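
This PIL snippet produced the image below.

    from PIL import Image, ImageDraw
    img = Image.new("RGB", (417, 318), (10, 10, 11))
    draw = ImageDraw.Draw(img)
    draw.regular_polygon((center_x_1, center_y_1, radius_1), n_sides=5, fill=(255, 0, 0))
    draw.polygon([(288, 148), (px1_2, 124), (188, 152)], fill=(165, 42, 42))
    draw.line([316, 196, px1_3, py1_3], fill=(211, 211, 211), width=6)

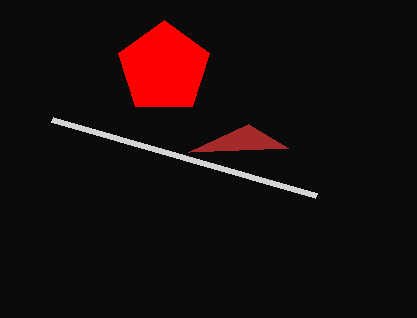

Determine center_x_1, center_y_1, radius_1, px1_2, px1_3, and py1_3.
center_x_1 = 164
center_y_1 = 68
radius_1 = 48
px1_2 = 248
px1_3 = 52
py1_3 = 120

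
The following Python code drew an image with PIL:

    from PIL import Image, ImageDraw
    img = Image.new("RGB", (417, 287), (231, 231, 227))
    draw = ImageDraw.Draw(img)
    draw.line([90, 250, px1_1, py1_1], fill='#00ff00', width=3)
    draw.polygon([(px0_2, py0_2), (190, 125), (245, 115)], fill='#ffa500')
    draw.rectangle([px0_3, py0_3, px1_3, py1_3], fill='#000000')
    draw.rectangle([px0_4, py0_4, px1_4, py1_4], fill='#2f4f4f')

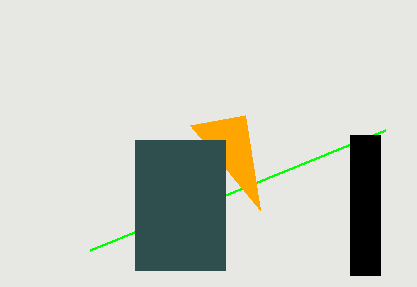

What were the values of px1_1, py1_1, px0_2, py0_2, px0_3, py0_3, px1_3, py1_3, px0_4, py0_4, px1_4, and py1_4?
px1_1 = 385
py1_1 = 130
px0_2 = 260
py0_2 = 210
px0_3 = 350
py0_3 = 135
px1_3 = 380
py1_3 = 275
px0_4 = 135
py0_4 = 140
px1_4 = 225
py1_4 = 270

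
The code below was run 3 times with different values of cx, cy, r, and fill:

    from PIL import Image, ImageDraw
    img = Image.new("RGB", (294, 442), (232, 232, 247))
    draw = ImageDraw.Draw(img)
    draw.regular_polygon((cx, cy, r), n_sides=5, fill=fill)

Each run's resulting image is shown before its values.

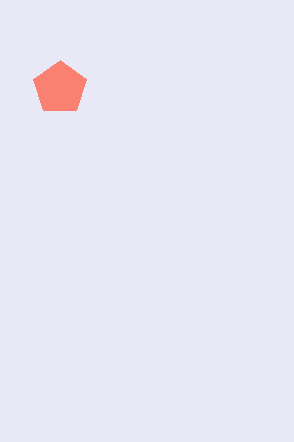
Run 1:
cx = 60; cy = 88; r = 28; fill = 'salmon'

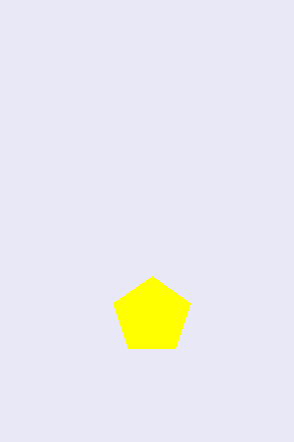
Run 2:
cx = 152
cy = 316
r = 40
fill = 'yellow'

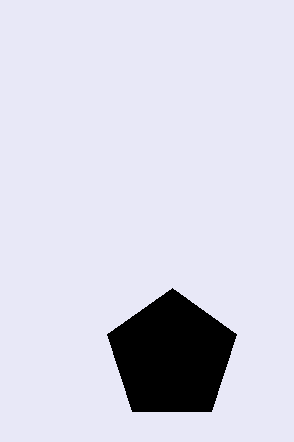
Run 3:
cx = 172; cy = 356; r = 68; fill = 'black'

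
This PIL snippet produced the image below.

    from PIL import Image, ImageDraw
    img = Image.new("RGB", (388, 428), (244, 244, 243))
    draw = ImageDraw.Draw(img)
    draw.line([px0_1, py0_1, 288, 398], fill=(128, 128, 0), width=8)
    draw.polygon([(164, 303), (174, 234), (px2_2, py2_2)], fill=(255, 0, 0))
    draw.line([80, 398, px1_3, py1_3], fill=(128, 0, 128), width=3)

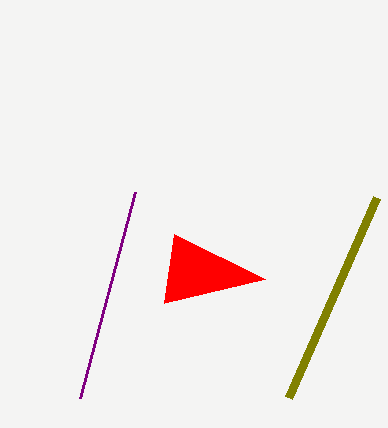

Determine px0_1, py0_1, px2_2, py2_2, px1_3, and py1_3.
px0_1 = 376
py0_1 = 198
px2_2 = 265
py2_2 = 279
px1_3 = 135
py1_3 = 192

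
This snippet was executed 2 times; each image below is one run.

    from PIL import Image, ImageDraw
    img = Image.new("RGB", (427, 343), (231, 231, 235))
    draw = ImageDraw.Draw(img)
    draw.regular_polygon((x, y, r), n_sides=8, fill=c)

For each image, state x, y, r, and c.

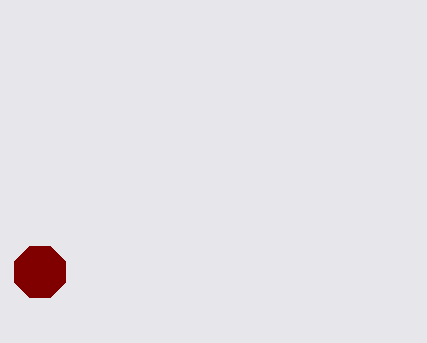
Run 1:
x = 40
y = 272
r = 28
c = 'maroon'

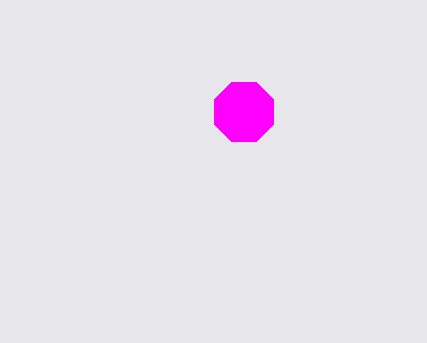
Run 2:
x = 244, y = 112, r = 32, c = 'magenta'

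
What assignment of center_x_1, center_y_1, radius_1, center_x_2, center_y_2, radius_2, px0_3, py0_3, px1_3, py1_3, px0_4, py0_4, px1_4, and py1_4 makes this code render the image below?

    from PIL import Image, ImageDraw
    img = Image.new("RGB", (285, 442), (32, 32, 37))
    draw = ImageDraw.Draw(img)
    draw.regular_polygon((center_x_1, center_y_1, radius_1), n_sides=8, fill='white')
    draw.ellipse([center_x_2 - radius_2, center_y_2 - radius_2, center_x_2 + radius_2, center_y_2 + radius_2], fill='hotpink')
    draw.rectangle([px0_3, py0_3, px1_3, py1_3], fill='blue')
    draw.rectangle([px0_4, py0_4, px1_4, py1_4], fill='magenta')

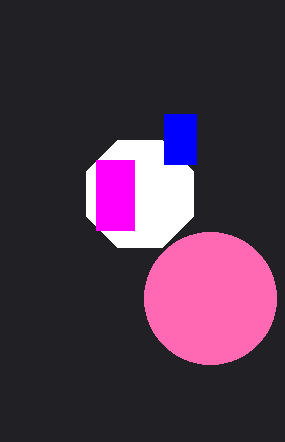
center_x_1 = 140
center_y_1 = 194
radius_1 = 58
center_x_2 = 210
center_y_2 = 298
radius_2 = 66
px0_3 = 164
py0_3 = 114
px1_3 = 196
py1_3 = 164
px0_4 = 96
py0_4 = 160
px1_4 = 134
py1_4 = 230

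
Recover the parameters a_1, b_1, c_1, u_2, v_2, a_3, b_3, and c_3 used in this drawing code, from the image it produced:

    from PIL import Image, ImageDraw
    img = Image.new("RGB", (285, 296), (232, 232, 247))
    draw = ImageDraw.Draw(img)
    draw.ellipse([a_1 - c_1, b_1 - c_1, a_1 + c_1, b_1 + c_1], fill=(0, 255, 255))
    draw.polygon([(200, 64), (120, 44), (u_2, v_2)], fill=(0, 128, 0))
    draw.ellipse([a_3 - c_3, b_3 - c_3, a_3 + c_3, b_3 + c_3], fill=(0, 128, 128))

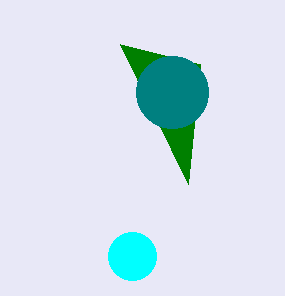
a_1 = 132
b_1 = 256
c_1 = 24
u_2 = 188
v_2 = 184
a_3 = 172
b_3 = 92
c_3 = 36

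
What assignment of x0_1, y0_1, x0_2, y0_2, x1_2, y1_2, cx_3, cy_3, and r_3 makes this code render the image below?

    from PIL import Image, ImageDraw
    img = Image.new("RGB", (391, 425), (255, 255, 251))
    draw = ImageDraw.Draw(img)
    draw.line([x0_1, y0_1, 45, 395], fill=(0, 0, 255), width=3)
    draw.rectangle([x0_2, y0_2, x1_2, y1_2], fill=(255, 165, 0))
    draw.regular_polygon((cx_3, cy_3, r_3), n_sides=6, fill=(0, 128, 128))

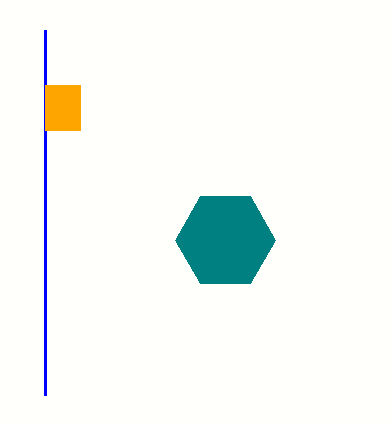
x0_1 = 45; y0_1 = 30; x0_2 = 45; y0_2 = 85; x1_2 = 80; y1_2 = 130; cx_3 = 225; cy_3 = 240; r_3 = 50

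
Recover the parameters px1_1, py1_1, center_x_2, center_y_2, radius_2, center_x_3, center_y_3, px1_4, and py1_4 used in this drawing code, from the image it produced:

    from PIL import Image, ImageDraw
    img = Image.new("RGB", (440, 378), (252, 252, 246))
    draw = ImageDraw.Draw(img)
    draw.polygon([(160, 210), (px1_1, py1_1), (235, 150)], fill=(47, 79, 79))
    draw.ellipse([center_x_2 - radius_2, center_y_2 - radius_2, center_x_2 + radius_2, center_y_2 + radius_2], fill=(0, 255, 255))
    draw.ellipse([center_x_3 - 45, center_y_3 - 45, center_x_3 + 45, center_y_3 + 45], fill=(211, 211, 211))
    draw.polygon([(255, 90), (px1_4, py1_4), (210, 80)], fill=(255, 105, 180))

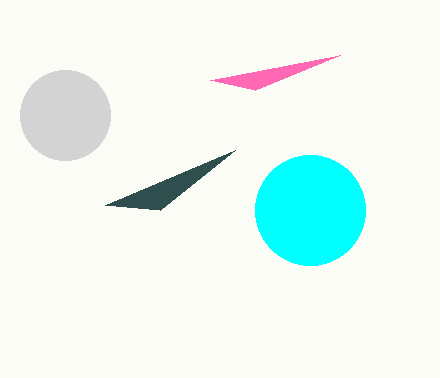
px1_1 = 105
py1_1 = 205
center_x_2 = 310
center_y_2 = 210
radius_2 = 55
center_x_3 = 65
center_y_3 = 115
px1_4 = 340
py1_4 = 55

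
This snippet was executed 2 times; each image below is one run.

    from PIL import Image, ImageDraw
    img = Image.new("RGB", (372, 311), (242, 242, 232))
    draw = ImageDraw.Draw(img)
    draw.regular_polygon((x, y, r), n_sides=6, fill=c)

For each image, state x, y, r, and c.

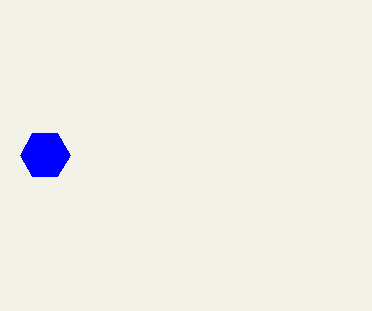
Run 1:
x = 45; y = 155; r = 25; c = 'blue'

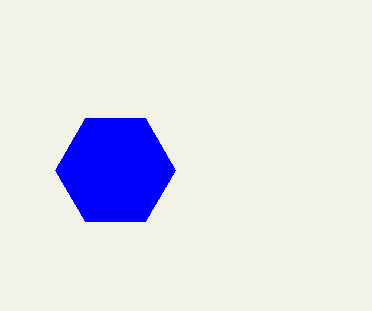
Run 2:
x = 115; y = 170; r = 60; c = 'blue'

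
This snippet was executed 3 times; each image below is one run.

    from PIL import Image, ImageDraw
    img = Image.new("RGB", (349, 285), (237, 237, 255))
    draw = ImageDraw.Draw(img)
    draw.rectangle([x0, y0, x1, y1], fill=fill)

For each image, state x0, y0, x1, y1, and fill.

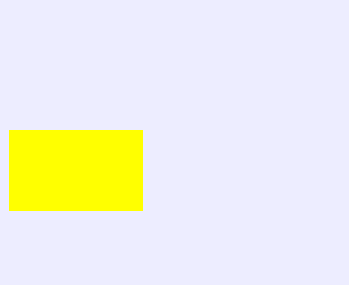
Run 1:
x0 = 9; y0 = 130; x1 = 142; y1 = 210; fill = 'yellow'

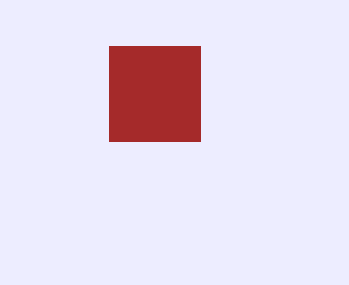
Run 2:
x0 = 109, y0 = 46, x1 = 200, y1 = 141, fill = 'brown'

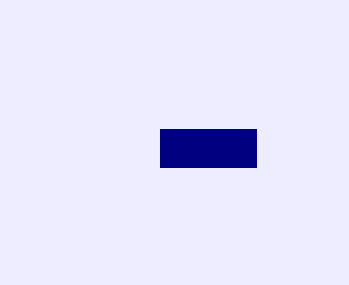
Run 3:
x0 = 160; y0 = 129; x1 = 256; y1 = 167; fill = 'navy'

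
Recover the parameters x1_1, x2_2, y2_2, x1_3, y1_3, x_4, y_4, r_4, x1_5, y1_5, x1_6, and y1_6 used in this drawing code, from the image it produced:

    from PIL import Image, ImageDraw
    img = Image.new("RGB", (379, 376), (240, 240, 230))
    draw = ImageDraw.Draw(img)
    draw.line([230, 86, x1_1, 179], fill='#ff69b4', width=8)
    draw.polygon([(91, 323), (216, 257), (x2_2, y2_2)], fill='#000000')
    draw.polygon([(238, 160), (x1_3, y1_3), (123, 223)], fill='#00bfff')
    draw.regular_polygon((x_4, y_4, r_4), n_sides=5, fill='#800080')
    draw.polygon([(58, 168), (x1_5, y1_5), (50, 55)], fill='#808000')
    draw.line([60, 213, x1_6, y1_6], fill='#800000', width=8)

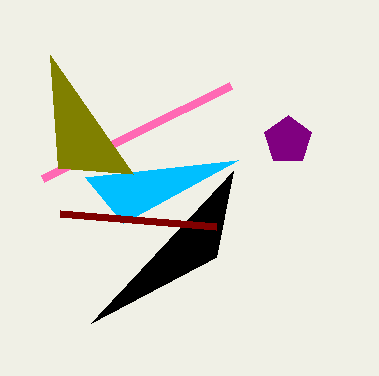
x1_1 = 42
x2_2 = 233
y2_2 = 171
x1_3 = 85
y1_3 = 177
x_4 = 288
y_4 = 140
r_4 = 25
x1_5 = 133
y1_5 = 174
x1_6 = 216
y1_6 = 226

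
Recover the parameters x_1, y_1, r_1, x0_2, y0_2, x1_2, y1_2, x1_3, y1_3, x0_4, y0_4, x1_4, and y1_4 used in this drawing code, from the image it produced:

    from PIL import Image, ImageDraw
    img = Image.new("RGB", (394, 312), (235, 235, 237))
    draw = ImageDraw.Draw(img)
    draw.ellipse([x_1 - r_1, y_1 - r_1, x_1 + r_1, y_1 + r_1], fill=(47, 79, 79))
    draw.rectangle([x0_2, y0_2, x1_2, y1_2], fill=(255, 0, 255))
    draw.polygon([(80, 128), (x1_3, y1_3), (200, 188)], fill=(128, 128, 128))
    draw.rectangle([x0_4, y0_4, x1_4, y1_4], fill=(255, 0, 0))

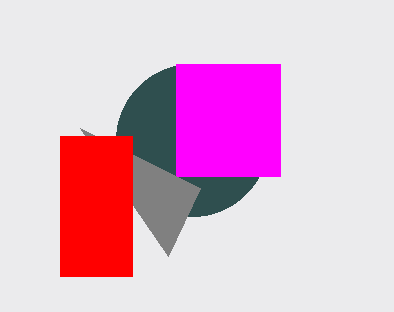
x_1 = 192, y_1 = 140, r_1 = 76, x0_2 = 176, y0_2 = 64, x1_2 = 280, y1_2 = 176, x1_3 = 168, y1_3 = 256, x0_4 = 60, y0_4 = 136, x1_4 = 132, y1_4 = 276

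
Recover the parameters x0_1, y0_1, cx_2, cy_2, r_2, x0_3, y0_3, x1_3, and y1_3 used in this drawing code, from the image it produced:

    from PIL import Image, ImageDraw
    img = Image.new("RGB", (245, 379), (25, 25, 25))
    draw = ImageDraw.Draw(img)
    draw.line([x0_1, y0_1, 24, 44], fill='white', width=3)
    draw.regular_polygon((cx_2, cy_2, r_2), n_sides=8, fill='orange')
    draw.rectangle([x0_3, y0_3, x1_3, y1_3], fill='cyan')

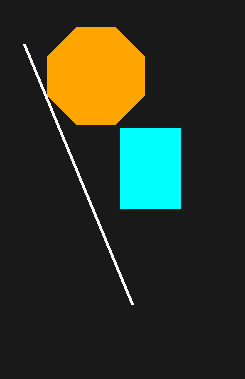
x0_1 = 132; y0_1 = 304; cx_2 = 96; cy_2 = 76; r_2 = 52; x0_3 = 120; y0_3 = 128; x1_3 = 180; y1_3 = 208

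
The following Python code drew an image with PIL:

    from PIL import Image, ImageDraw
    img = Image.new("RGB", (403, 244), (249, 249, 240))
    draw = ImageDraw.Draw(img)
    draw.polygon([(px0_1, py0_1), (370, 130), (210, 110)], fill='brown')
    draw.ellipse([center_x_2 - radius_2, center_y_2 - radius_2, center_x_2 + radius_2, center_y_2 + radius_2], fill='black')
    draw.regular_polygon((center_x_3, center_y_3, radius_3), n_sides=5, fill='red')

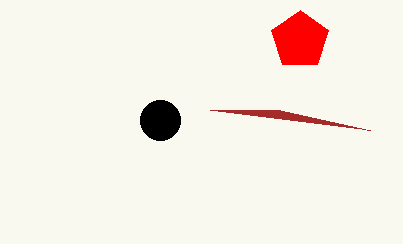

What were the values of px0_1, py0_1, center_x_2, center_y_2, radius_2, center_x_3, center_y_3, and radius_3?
px0_1 = 280; py0_1 = 110; center_x_2 = 160; center_y_2 = 120; radius_2 = 20; center_x_3 = 300; center_y_3 = 40; radius_3 = 30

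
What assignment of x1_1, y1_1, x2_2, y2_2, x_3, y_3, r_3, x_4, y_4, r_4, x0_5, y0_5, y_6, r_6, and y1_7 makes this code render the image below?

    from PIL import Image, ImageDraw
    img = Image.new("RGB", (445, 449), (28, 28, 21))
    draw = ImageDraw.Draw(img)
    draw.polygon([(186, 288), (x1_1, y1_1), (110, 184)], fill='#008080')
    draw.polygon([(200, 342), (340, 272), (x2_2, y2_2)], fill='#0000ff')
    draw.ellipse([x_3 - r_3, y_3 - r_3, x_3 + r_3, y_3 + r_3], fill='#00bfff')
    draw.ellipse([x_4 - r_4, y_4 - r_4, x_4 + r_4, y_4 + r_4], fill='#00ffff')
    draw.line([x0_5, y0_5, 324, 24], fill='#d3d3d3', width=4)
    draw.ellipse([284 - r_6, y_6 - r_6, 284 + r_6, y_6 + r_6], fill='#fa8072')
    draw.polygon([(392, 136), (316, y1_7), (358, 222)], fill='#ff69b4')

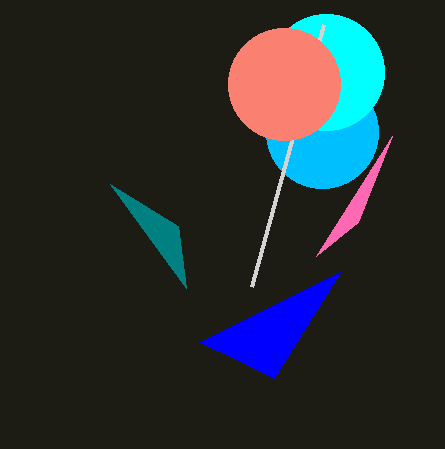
x1_1 = 178, y1_1 = 226, x2_2 = 274, y2_2 = 378, x_3 = 322, y_3 = 132, r_3 = 56, x_4 = 326, y_4 = 72, r_4 = 58, x0_5 = 252, y0_5 = 286, y_6 = 84, r_6 = 56, y1_7 = 256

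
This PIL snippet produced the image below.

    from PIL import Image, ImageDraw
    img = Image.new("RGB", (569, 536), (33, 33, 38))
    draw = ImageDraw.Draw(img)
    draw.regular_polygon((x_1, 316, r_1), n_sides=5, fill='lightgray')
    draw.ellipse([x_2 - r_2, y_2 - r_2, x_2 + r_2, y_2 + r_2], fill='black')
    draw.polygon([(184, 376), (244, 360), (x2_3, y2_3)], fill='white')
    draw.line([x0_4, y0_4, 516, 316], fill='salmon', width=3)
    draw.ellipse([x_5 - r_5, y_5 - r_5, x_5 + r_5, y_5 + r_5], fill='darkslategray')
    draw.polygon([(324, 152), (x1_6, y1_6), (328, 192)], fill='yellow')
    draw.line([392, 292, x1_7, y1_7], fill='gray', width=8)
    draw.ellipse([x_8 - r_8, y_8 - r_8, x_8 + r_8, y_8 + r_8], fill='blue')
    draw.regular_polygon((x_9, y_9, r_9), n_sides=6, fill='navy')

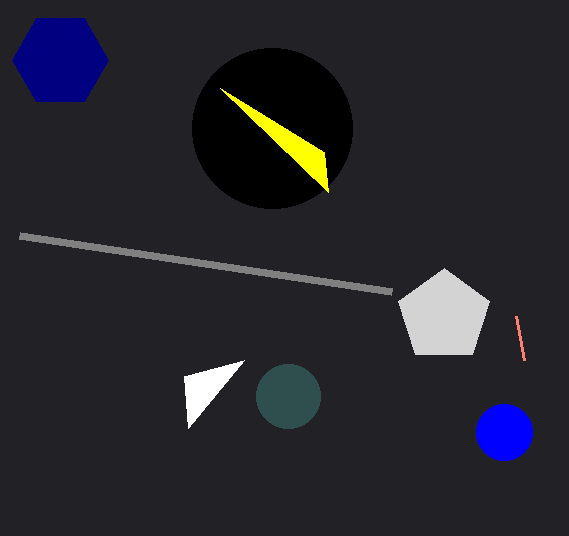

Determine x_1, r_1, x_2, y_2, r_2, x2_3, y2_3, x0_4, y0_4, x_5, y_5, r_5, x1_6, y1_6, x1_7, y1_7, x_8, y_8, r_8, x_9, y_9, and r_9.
x_1 = 444
r_1 = 48
x_2 = 272
y_2 = 128
r_2 = 80
x2_3 = 188
y2_3 = 428
x0_4 = 524
y0_4 = 360
x_5 = 288
y_5 = 396
r_5 = 32
x1_6 = 220
y1_6 = 88
x1_7 = 20
y1_7 = 236
x_8 = 504
y_8 = 432
r_8 = 28
x_9 = 60
y_9 = 60
r_9 = 48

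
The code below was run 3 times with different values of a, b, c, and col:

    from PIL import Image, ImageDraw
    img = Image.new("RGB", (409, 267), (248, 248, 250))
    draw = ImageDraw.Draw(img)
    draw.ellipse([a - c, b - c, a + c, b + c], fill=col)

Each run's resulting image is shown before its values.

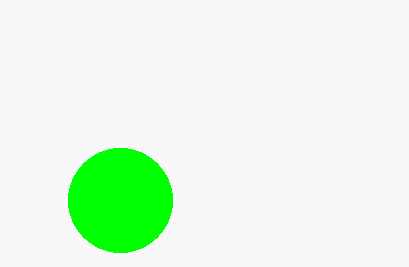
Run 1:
a = 120; b = 200; c = 52; col = 'lime'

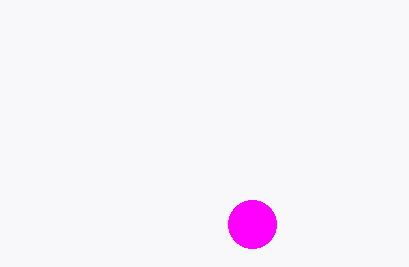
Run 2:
a = 252; b = 224; c = 24; col = 'magenta'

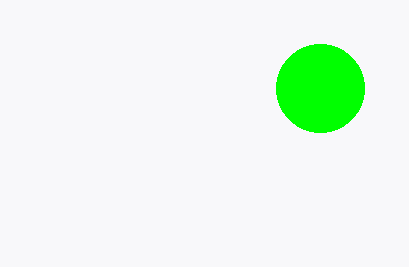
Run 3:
a = 320, b = 88, c = 44, col = 'lime'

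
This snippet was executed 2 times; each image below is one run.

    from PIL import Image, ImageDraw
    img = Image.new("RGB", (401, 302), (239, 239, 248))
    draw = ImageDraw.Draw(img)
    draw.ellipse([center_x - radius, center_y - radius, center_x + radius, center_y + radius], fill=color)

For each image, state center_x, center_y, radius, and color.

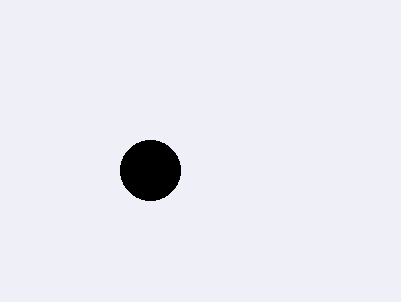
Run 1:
center_x = 150, center_y = 170, radius = 30, color = 'black'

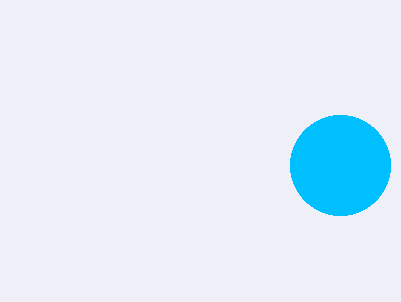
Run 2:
center_x = 340
center_y = 165
radius = 50
color = 'deepskyblue'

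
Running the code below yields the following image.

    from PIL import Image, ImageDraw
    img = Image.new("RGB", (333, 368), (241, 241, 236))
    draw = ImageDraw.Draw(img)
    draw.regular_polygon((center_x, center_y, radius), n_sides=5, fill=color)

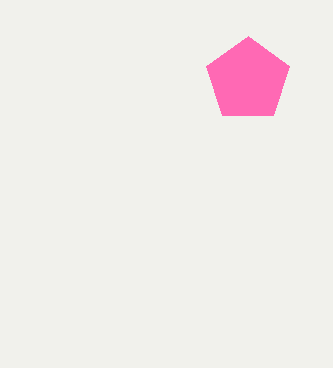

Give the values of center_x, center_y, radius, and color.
center_x = 248, center_y = 80, radius = 44, color = 'hotpink'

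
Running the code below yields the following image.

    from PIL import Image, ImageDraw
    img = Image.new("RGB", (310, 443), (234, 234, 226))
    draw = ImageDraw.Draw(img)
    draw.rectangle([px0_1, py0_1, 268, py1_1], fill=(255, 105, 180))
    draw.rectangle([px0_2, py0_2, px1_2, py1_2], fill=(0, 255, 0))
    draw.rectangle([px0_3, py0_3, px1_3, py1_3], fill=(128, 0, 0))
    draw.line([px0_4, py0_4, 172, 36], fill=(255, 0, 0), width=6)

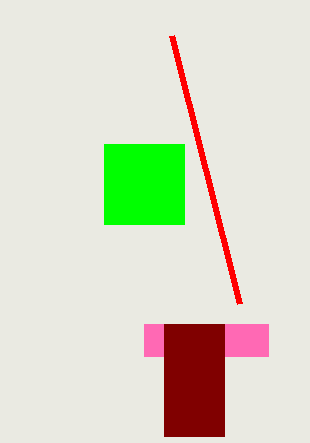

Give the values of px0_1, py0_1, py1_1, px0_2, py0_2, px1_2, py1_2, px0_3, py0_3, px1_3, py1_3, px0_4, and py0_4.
px0_1 = 144; py0_1 = 324; py1_1 = 356; px0_2 = 104; py0_2 = 144; px1_2 = 184; py1_2 = 224; px0_3 = 164; py0_3 = 324; px1_3 = 224; py1_3 = 436; px0_4 = 240; py0_4 = 304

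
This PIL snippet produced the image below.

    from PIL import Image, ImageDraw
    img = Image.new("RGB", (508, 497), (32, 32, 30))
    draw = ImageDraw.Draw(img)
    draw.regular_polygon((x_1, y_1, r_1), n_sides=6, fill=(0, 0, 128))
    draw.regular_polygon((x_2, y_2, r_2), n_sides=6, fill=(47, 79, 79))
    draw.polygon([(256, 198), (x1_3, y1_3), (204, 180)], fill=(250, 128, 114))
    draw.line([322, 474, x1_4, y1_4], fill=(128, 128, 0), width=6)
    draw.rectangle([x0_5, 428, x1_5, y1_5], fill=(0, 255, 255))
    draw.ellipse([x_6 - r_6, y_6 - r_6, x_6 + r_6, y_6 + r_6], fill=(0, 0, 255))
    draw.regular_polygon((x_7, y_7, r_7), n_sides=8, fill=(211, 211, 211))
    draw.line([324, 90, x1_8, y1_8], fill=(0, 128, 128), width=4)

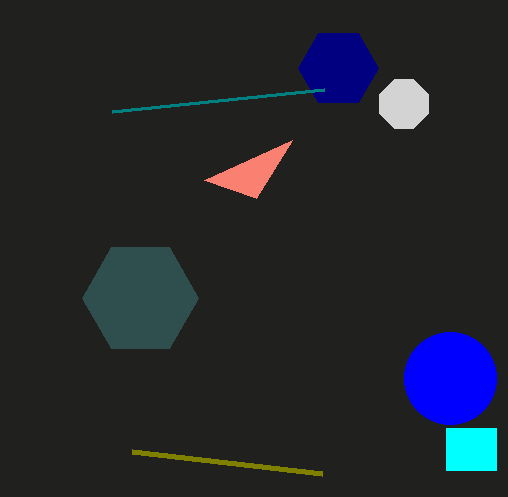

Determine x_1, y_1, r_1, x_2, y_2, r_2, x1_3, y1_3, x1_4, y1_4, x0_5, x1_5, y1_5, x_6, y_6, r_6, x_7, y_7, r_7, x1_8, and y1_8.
x_1 = 338
y_1 = 68
r_1 = 40
x_2 = 140
y_2 = 298
r_2 = 58
x1_3 = 292
y1_3 = 140
x1_4 = 132
y1_4 = 452
x0_5 = 446
x1_5 = 496
y1_5 = 470
x_6 = 450
y_6 = 378
r_6 = 46
x_7 = 404
y_7 = 104
r_7 = 26
x1_8 = 112
y1_8 = 112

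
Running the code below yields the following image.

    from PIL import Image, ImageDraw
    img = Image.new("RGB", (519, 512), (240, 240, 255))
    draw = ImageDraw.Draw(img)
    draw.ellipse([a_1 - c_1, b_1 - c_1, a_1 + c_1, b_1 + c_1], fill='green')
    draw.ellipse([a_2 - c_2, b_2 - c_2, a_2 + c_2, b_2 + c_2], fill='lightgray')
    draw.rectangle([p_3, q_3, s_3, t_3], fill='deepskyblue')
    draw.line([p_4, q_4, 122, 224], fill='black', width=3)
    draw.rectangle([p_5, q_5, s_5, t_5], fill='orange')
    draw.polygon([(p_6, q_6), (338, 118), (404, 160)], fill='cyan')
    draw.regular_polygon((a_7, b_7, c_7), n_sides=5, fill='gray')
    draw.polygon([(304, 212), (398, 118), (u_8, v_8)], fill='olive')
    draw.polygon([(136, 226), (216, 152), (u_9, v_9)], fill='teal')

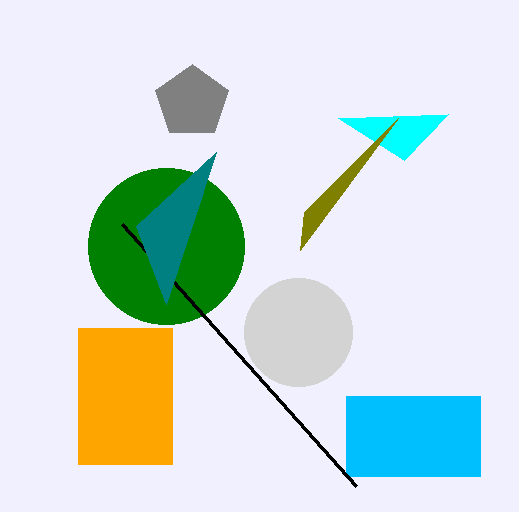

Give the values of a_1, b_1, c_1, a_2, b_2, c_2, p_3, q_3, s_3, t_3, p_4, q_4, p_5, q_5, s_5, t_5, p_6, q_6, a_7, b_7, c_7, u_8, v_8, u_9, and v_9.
a_1 = 166, b_1 = 246, c_1 = 78, a_2 = 298, b_2 = 332, c_2 = 54, p_3 = 346, q_3 = 396, s_3 = 480, t_3 = 476, p_4 = 356, q_4 = 486, p_5 = 78, q_5 = 328, s_5 = 172, t_5 = 464, p_6 = 448, q_6 = 114, a_7 = 192, b_7 = 102, c_7 = 38, u_8 = 300, v_8 = 250, u_9 = 166, v_9 = 304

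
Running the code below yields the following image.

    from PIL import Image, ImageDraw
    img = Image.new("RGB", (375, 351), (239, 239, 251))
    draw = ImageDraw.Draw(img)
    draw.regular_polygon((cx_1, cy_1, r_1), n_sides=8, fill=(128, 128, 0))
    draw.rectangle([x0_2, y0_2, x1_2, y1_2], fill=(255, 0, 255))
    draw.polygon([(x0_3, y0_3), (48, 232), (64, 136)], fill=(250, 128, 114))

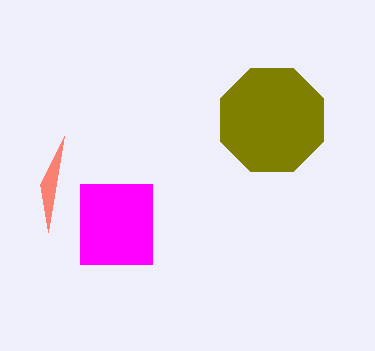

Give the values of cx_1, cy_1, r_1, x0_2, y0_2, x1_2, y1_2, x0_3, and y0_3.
cx_1 = 272, cy_1 = 120, r_1 = 56, x0_2 = 80, y0_2 = 184, x1_2 = 152, y1_2 = 264, x0_3 = 40, y0_3 = 184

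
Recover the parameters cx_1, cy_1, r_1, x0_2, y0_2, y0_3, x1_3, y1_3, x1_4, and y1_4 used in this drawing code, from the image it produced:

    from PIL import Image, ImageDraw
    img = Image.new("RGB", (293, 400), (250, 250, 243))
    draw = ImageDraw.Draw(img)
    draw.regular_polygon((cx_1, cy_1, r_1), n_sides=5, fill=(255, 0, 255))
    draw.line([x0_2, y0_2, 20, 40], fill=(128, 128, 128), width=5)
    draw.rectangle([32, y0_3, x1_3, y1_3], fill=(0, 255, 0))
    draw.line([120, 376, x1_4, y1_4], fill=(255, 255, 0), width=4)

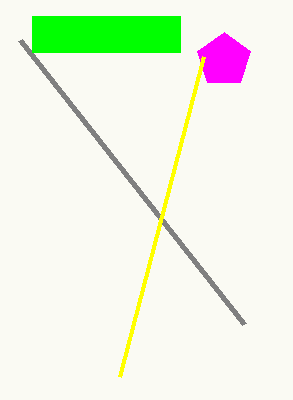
cx_1 = 224
cy_1 = 60
r_1 = 28
x0_2 = 244
y0_2 = 324
y0_3 = 16
x1_3 = 180
y1_3 = 52
x1_4 = 204
y1_4 = 56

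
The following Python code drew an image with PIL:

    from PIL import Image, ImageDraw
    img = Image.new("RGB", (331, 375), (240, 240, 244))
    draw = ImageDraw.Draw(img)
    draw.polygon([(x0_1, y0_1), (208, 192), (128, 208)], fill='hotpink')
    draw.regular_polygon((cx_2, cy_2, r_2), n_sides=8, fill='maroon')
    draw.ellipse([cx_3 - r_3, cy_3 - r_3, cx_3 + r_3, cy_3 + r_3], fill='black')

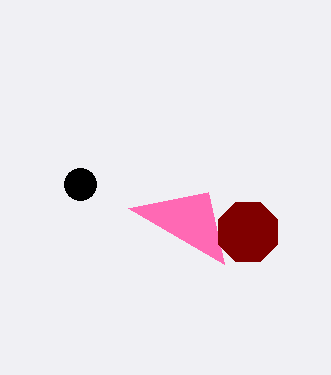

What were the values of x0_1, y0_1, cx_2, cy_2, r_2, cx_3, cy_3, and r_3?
x0_1 = 224, y0_1 = 264, cx_2 = 248, cy_2 = 232, r_2 = 32, cx_3 = 80, cy_3 = 184, r_3 = 16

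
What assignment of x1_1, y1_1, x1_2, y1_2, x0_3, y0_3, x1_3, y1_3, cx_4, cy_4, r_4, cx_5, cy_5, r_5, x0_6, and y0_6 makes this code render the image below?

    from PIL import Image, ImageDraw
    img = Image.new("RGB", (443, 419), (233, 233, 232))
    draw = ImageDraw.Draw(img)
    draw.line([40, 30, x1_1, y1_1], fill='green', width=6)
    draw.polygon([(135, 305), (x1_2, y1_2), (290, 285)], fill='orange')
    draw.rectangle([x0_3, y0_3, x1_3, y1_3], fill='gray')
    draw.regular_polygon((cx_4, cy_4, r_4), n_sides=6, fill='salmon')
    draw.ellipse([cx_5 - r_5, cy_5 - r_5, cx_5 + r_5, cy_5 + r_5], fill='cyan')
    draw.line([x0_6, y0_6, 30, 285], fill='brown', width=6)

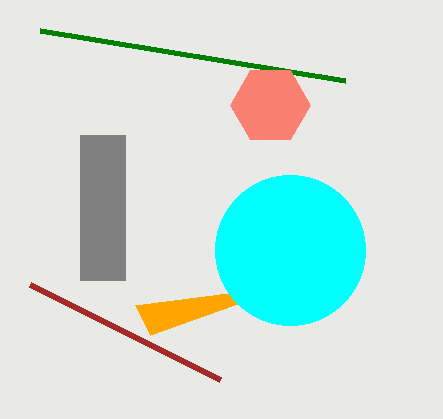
x1_1 = 345, y1_1 = 80, x1_2 = 150, y1_2 = 335, x0_3 = 80, y0_3 = 135, x1_3 = 125, y1_3 = 280, cx_4 = 270, cy_4 = 105, r_4 = 40, cx_5 = 290, cy_5 = 250, r_5 = 75, x0_6 = 220, y0_6 = 380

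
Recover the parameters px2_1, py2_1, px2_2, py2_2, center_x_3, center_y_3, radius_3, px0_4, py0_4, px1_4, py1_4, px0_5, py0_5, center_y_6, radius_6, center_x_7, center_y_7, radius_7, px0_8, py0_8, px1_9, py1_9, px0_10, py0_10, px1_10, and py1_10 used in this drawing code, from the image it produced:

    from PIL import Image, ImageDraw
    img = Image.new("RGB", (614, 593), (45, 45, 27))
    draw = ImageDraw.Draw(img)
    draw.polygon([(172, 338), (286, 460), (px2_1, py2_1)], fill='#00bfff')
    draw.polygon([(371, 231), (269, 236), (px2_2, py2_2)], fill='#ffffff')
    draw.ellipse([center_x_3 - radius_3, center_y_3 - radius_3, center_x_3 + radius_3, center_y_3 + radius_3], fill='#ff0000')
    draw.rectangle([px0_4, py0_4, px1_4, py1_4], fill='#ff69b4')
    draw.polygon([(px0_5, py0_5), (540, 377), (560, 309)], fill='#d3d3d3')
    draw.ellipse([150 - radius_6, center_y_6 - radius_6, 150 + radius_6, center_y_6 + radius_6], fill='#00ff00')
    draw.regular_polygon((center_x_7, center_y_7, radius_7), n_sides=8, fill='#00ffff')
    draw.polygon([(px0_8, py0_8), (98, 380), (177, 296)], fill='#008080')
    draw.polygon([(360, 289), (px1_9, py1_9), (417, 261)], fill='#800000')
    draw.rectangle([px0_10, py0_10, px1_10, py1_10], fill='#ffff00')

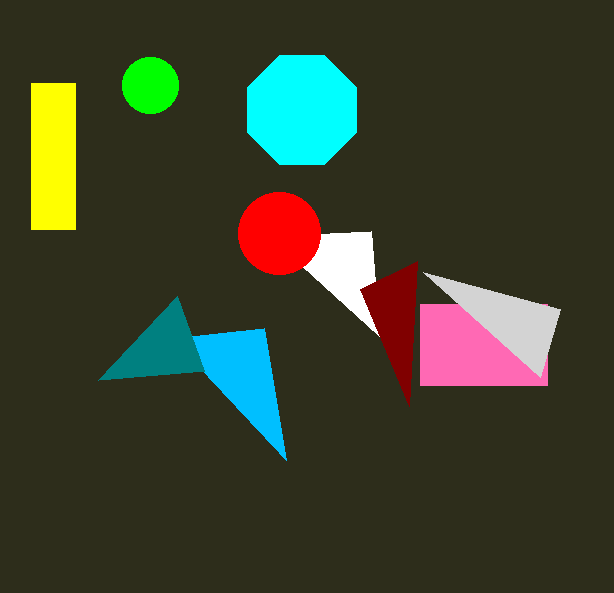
px2_1 = 264; py2_1 = 328; px2_2 = 379; py2_2 = 336; center_x_3 = 279; center_y_3 = 233; radius_3 = 41; px0_4 = 420; py0_4 = 304; px1_4 = 547; py1_4 = 385; px0_5 = 423; py0_5 = 272; center_y_6 = 85; radius_6 = 28; center_x_7 = 302; center_y_7 = 110; radius_7 = 59; px0_8 = 204; py0_8 = 371; px1_9 = 409; py1_9 = 406; px0_10 = 31; py0_10 = 83; px1_10 = 75; py1_10 = 229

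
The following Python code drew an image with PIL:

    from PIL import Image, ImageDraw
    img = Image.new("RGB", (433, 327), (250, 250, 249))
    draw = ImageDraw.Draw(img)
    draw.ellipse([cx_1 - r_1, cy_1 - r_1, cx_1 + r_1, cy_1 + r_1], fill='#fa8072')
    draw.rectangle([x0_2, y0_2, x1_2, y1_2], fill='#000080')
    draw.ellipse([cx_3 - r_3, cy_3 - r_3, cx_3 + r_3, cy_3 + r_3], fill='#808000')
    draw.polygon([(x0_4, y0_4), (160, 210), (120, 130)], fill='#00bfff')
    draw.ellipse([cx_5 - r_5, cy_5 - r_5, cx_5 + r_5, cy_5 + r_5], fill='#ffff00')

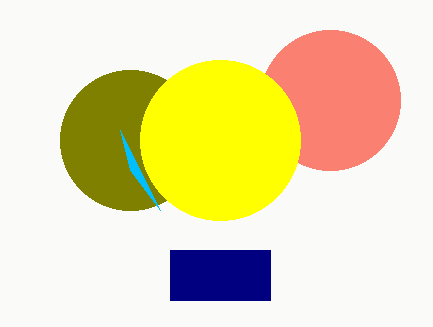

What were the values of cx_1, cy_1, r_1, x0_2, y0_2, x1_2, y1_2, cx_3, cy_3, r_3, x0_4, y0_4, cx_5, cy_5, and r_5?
cx_1 = 330; cy_1 = 100; r_1 = 70; x0_2 = 170; y0_2 = 250; x1_2 = 270; y1_2 = 300; cx_3 = 130; cy_3 = 140; r_3 = 70; x0_4 = 130; y0_4 = 170; cx_5 = 220; cy_5 = 140; r_5 = 80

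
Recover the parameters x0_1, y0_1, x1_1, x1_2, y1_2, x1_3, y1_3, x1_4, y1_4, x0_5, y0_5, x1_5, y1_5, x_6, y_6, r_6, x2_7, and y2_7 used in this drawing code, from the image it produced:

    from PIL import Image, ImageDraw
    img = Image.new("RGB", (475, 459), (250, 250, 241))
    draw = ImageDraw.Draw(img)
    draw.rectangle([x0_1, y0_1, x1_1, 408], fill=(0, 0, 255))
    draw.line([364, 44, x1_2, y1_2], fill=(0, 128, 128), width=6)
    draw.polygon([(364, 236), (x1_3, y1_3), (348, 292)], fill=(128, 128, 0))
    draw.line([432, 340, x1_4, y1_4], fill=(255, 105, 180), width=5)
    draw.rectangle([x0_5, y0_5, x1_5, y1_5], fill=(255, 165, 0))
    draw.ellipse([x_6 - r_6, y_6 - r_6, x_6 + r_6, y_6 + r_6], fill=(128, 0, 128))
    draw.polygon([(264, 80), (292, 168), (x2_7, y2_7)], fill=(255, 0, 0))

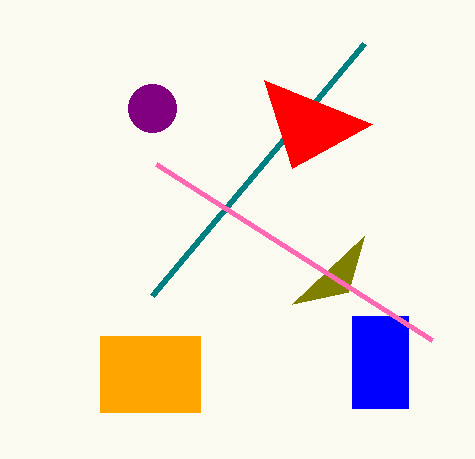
x0_1 = 352, y0_1 = 316, x1_1 = 408, x1_2 = 152, y1_2 = 296, x1_3 = 292, y1_3 = 304, x1_4 = 156, y1_4 = 164, x0_5 = 100, y0_5 = 336, x1_5 = 200, y1_5 = 412, x_6 = 152, y_6 = 108, r_6 = 24, x2_7 = 372, y2_7 = 124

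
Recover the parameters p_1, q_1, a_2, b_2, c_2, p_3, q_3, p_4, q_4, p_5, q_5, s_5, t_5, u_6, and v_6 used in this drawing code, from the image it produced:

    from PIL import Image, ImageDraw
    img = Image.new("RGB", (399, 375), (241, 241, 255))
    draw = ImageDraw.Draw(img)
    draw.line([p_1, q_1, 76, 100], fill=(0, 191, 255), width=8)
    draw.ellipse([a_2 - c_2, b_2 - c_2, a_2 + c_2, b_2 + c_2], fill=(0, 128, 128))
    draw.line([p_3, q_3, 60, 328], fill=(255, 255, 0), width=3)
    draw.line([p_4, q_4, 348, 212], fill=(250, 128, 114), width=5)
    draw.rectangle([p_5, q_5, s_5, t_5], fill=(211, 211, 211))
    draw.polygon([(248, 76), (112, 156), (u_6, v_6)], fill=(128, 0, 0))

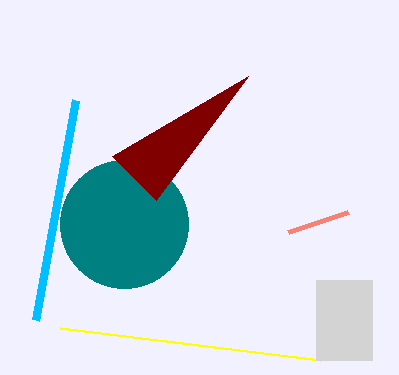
p_1 = 36; q_1 = 320; a_2 = 124; b_2 = 224; c_2 = 64; p_3 = 320; q_3 = 360; p_4 = 288; q_4 = 232; p_5 = 316; q_5 = 280; s_5 = 372; t_5 = 360; u_6 = 156; v_6 = 200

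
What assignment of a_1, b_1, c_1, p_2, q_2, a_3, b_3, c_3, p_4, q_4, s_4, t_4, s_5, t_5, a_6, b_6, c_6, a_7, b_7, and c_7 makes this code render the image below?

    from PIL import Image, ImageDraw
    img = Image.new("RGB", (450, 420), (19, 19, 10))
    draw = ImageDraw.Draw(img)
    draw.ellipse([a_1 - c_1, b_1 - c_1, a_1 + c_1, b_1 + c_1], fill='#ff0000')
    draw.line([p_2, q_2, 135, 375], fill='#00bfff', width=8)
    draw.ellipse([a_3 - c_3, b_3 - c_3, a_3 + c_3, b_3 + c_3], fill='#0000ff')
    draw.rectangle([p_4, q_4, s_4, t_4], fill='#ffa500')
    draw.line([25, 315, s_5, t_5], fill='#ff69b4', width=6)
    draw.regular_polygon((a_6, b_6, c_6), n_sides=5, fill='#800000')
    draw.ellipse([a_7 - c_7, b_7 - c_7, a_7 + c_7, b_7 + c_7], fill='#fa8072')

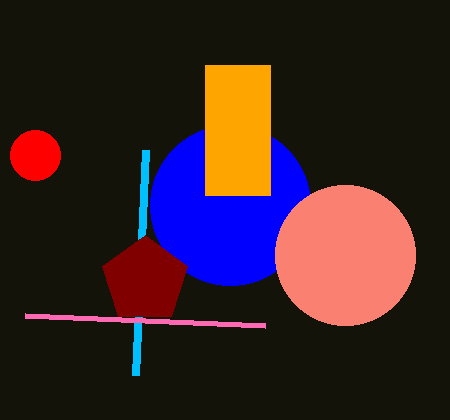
a_1 = 35
b_1 = 155
c_1 = 25
p_2 = 145
q_2 = 150
a_3 = 230
b_3 = 205
c_3 = 80
p_4 = 205
q_4 = 65
s_4 = 270
t_4 = 195
s_5 = 265
t_5 = 325
a_6 = 145
b_6 = 280
c_6 = 45
a_7 = 345
b_7 = 255
c_7 = 70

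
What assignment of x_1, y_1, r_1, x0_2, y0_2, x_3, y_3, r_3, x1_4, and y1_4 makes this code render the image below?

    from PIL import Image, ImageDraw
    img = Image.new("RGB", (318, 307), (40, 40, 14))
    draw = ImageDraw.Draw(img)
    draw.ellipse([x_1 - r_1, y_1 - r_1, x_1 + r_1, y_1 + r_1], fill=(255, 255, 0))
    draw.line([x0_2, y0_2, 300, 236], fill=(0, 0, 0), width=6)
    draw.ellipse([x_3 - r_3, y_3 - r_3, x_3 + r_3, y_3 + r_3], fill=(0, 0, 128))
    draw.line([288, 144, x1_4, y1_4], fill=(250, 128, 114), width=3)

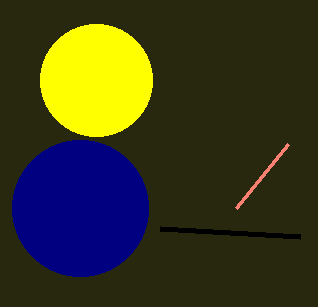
x_1 = 96, y_1 = 80, r_1 = 56, x0_2 = 160, y0_2 = 228, x_3 = 80, y_3 = 208, r_3 = 68, x1_4 = 236, y1_4 = 208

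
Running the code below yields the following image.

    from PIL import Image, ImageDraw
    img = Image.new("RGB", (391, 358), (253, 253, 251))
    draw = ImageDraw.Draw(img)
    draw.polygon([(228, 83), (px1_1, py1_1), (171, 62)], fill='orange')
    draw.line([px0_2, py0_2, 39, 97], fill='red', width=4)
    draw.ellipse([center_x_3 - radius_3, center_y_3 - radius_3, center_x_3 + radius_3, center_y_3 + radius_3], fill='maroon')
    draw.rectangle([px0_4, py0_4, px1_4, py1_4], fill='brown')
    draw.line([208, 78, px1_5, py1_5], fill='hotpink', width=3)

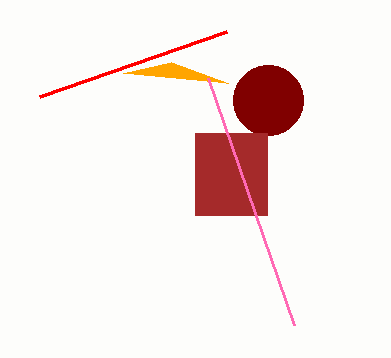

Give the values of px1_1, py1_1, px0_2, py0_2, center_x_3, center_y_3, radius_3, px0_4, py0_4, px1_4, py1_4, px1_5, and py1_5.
px1_1 = 123; py1_1 = 73; px0_2 = 226; py0_2 = 32; center_x_3 = 268; center_y_3 = 100; radius_3 = 35; px0_4 = 195; py0_4 = 133; px1_4 = 267; py1_4 = 215; px1_5 = 294; py1_5 = 325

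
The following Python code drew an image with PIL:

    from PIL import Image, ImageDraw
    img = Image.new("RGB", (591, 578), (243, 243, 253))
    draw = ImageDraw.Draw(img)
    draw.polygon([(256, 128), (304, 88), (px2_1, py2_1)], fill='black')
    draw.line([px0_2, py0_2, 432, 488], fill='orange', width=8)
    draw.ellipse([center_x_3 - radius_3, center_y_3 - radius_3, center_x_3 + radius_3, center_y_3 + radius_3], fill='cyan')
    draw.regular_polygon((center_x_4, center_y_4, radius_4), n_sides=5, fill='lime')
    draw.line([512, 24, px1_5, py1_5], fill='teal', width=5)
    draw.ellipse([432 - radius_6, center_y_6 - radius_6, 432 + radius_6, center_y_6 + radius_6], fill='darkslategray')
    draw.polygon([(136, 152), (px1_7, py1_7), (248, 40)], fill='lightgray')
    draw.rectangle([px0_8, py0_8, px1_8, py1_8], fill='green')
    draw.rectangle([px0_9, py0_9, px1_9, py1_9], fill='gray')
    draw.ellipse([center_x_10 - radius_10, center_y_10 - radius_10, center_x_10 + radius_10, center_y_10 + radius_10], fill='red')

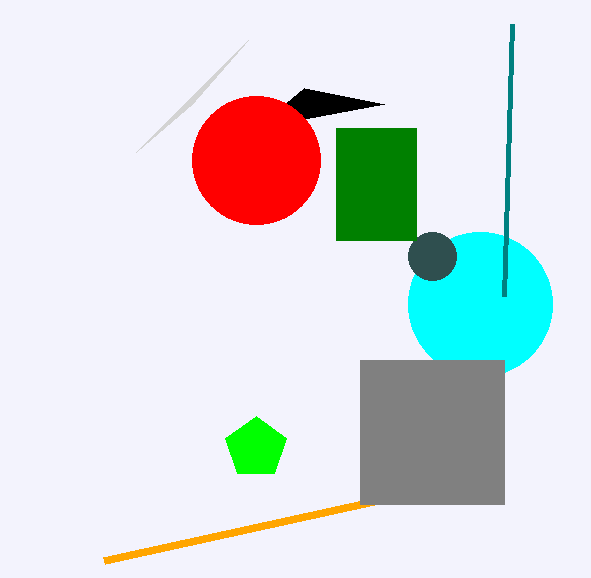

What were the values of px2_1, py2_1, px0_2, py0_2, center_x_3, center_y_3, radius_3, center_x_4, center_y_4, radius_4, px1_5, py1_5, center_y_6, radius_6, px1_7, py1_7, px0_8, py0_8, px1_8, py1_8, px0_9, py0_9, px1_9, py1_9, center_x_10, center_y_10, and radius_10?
px2_1 = 384
py2_1 = 104
px0_2 = 104
py0_2 = 560
center_x_3 = 480
center_y_3 = 304
radius_3 = 72
center_x_4 = 256
center_y_4 = 448
radius_4 = 32
px1_5 = 504
py1_5 = 296
center_y_6 = 256
radius_6 = 24
px1_7 = 192
py1_7 = 104
px0_8 = 336
py0_8 = 128
px1_8 = 416
py1_8 = 240
px0_9 = 360
py0_9 = 360
px1_9 = 504
py1_9 = 504
center_x_10 = 256
center_y_10 = 160
radius_10 = 64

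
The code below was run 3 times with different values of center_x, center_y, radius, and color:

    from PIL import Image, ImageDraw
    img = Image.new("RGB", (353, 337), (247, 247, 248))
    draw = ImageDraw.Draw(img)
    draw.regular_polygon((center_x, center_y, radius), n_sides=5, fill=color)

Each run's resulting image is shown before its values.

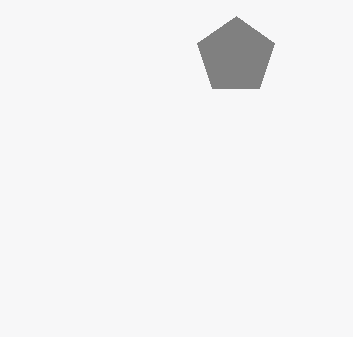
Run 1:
center_x = 236
center_y = 56
radius = 40
color = 'gray'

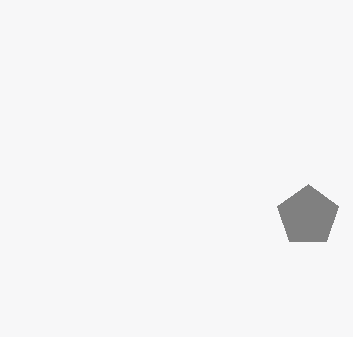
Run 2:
center_x = 308; center_y = 216; radius = 32; color = 'gray'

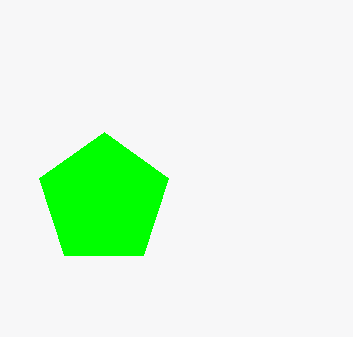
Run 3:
center_x = 104, center_y = 200, radius = 68, color = 'lime'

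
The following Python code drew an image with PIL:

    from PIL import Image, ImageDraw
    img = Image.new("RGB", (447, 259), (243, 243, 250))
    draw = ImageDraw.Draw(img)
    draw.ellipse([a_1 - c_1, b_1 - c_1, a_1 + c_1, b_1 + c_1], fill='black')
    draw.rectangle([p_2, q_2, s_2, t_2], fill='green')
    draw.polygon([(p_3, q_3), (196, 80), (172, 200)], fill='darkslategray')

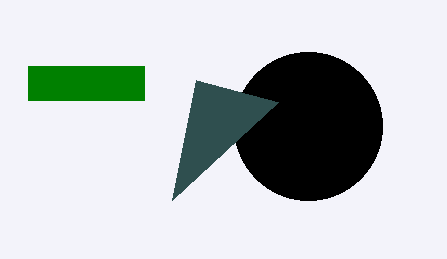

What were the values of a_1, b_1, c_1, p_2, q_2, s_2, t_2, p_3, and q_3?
a_1 = 308; b_1 = 126; c_1 = 74; p_2 = 28; q_2 = 66; s_2 = 144; t_2 = 100; p_3 = 278; q_3 = 102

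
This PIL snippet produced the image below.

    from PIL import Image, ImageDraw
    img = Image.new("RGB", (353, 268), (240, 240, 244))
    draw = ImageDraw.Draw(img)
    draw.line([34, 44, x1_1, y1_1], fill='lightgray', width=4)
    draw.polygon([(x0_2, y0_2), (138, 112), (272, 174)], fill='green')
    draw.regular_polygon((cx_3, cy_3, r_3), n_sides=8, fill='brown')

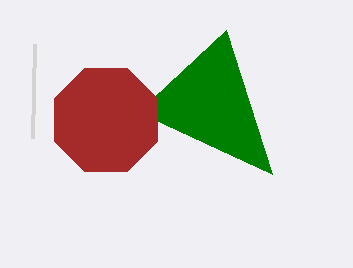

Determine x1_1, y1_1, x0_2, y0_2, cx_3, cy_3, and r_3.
x1_1 = 32; y1_1 = 138; x0_2 = 226; y0_2 = 30; cx_3 = 106; cy_3 = 120; r_3 = 56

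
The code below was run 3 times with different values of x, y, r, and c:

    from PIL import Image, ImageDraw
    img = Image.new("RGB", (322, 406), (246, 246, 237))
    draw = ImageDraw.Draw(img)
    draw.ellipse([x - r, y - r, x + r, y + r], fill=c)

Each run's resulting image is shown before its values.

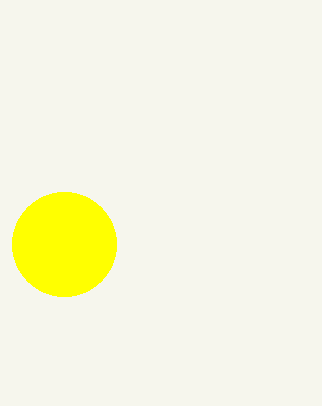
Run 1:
x = 64
y = 244
r = 52
c = 'yellow'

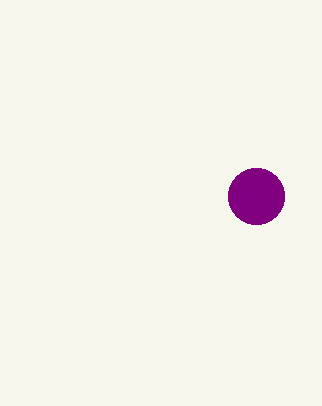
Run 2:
x = 256; y = 196; r = 28; c = 'purple'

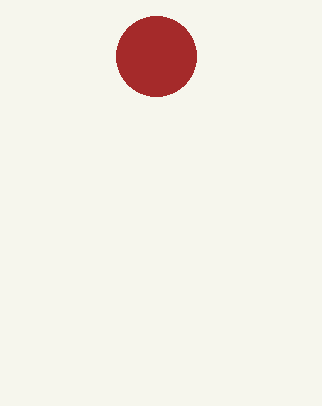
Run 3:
x = 156
y = 56
r = 40
c = 'brown'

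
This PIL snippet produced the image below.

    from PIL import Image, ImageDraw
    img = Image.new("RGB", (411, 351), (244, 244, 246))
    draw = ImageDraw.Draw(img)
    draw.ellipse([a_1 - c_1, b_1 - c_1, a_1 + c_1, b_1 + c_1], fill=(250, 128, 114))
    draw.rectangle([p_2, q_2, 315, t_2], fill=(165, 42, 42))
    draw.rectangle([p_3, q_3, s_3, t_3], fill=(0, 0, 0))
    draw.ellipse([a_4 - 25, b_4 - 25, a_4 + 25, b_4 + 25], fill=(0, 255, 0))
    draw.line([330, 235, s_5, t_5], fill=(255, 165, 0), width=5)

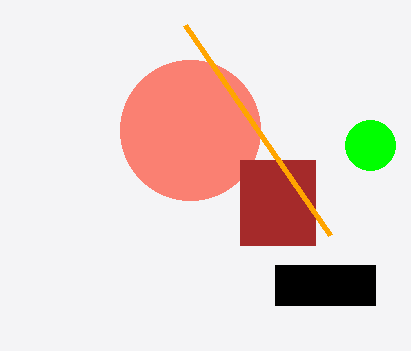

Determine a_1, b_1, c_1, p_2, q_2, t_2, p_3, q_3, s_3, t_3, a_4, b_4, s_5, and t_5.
a_1 = 190
b_1 = 130
c_1 = 70
p_2 = 240
q_2 = 160
t_2 = 245
p_3 = 275
q_3 = 265
s_3 = 375
t_3 = 305
a_4 = 370
b_4 = 145
s_5 = 185
t_5 = 25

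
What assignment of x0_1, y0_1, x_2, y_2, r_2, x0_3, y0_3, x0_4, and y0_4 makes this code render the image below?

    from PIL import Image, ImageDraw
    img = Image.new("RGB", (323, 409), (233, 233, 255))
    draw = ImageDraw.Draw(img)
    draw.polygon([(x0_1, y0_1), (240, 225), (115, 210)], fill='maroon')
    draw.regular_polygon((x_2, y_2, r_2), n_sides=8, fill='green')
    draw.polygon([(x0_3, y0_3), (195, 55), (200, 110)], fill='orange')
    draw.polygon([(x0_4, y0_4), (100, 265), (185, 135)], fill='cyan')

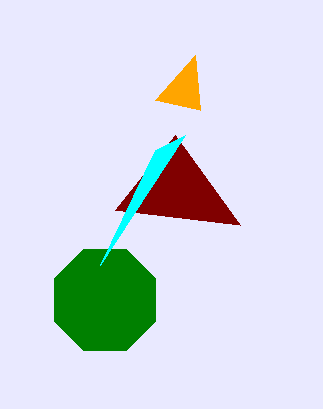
x0_1 = 175, y0_1 = 135, x_2 = 105, y_2 = 300, r_2 = 55, x0_3 = 155, y0_3 = 100, x0_4 = 155, y0_4 = 150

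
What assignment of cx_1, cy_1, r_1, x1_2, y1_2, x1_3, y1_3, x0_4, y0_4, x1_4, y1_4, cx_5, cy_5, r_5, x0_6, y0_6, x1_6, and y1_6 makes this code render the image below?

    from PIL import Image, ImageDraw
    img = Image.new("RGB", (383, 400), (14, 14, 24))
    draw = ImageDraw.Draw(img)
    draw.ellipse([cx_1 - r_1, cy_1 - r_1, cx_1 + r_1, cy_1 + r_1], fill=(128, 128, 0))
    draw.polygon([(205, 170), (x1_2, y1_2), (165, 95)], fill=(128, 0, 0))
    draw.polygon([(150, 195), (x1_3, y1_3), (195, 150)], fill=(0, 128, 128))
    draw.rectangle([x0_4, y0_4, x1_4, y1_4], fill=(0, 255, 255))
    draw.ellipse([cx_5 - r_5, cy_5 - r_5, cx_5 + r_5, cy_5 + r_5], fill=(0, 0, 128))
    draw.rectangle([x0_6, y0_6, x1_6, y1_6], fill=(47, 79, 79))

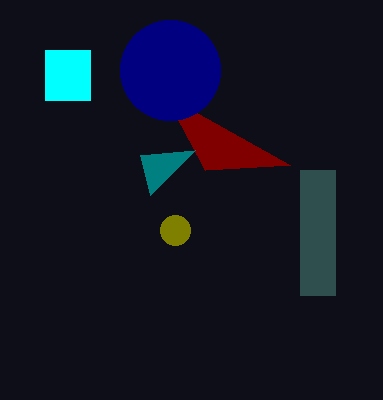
cx_1 = 175; cy_1 = 230; r_1 = 15; x1_2 = 290; y1_2 = 165; x1_3 = 140; y1_3 = 155; x0_4 = 45; y0_4 = 50; x1_4 = 90; y1_4 = 100; cx_5 = 170; cy_5 = 70; r_5 = 50; x0_6 = 300; y0_6 = 170; x1_6 = 335; y1_6 = 295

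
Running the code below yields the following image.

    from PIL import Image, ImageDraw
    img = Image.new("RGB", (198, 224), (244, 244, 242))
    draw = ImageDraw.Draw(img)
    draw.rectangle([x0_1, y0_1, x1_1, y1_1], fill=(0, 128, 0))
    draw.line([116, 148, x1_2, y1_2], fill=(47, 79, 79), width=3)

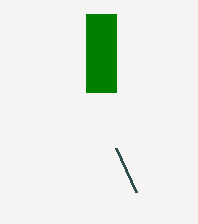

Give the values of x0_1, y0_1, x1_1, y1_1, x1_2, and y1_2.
x0_1 = 86, y0_1 = 14, x1_1 = 116, y1_1 = 92, x1_2 = 136, y1_2 = 192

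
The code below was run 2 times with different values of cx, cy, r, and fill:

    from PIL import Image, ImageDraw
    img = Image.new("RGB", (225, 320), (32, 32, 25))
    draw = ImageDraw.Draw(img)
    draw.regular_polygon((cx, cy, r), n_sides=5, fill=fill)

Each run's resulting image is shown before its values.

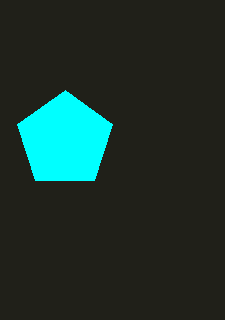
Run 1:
cx = 65, cy = 140, r = 50, fill = 'cyan'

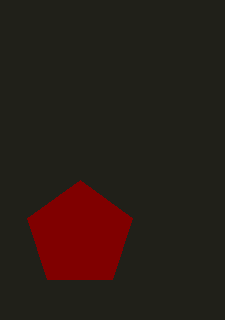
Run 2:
cx = 80
cy = 235
r = 55
fill = 'maroon'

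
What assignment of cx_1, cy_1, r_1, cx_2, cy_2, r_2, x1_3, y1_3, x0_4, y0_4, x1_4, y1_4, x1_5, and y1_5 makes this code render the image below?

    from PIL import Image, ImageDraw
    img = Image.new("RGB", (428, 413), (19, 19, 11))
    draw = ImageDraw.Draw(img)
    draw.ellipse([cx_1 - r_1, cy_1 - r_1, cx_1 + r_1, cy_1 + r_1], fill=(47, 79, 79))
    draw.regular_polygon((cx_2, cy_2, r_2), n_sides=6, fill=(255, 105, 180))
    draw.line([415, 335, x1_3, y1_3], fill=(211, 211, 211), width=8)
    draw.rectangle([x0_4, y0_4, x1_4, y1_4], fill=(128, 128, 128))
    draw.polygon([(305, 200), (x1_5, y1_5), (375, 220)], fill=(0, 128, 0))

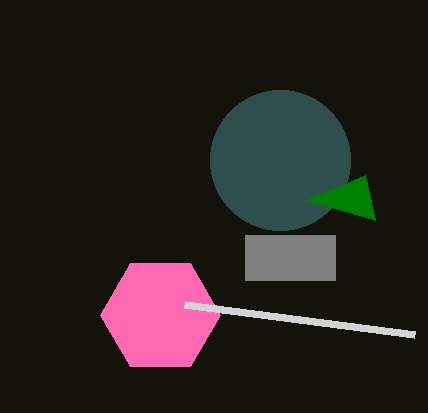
cx_1 = 280
cy_1 = 160
r_1 = 70
cx_2 = 160
cy_2 = 315
r_2 = 60
x1_3 = 185
y1_3 = 305
x0_4 = 245
y0_4 = 235
x1_4 = 335
y1_4 = 280
x1_5 = 365
y1_5 = 175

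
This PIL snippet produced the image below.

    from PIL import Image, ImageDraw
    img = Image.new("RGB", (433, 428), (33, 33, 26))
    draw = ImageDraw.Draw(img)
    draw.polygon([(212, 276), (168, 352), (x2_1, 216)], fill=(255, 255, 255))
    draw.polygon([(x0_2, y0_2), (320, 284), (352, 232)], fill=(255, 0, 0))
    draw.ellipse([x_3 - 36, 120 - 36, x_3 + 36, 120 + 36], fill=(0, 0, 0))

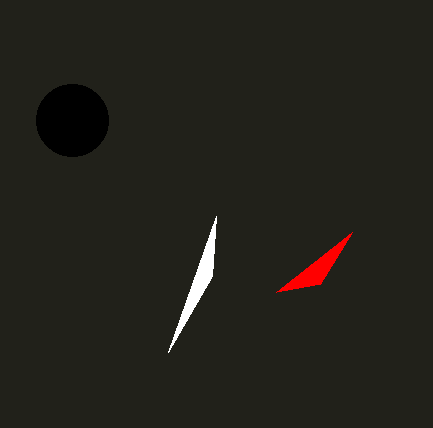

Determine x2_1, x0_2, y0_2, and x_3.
x2_1 = 216; x0_2 = 276; y0_2 = 292; x_3 = 72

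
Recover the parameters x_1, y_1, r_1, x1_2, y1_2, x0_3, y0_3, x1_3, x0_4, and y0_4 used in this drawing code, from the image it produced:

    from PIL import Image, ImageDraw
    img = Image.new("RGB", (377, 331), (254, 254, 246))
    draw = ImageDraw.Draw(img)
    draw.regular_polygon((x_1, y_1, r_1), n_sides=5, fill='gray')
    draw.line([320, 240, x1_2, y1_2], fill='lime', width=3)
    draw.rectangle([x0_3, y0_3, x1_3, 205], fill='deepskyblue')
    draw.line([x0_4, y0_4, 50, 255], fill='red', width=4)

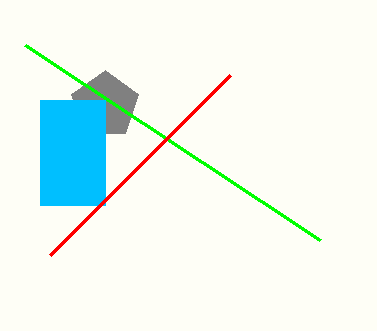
x_1 = 105, y_1 = 105, r_1 = 35, x1_2 = 25, y1_2 = 45, x0_3 = 40, y0_3 = 100, x1_3 = 105, x0_4 = 230, y0_4 = 75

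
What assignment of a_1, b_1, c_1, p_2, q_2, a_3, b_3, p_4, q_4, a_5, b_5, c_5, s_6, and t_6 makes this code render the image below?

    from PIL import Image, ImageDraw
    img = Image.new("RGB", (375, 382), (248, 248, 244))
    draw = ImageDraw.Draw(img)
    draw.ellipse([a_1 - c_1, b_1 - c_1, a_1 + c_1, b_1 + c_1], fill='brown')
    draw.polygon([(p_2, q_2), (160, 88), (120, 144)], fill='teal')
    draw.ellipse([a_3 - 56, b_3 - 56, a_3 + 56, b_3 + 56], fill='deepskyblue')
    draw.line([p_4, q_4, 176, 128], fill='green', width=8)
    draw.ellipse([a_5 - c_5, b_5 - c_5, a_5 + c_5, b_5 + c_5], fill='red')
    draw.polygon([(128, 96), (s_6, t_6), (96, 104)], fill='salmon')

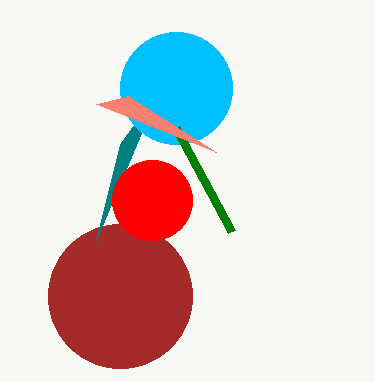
a_1 = 120, b_1 = 296, c_1 = 72, p_2 = 96, q_2 = 240, a_3 = 176, b_3 = 88, p_4 = 232, q_4 = 232, a_5 = 152, b_5 = 200, c_5 = 40, s_6 = 216, t_6 = 152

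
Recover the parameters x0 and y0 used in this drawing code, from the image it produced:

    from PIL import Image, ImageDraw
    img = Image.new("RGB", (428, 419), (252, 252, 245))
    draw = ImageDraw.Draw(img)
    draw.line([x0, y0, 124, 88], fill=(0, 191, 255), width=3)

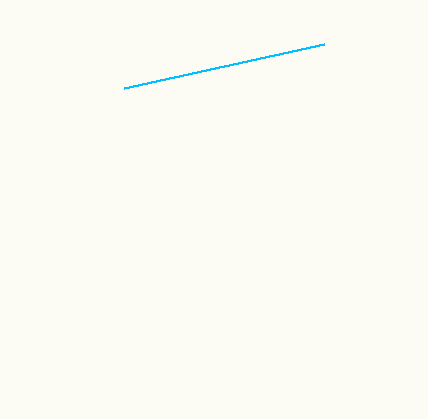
x0 = 324
y0 = 44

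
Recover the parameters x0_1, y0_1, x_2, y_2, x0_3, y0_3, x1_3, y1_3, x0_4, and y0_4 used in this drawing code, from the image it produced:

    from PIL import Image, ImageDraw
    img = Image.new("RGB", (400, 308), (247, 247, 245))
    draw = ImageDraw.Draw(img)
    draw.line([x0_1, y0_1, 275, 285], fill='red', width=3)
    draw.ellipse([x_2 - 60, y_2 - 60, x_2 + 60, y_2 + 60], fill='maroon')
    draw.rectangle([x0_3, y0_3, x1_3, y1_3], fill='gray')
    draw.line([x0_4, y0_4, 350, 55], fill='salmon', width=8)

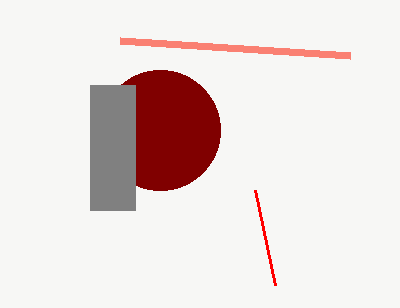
x0_1 = 255
y0_1 = 190
x_2 = 160
y_2 = 130
x0_3 = 90
y0_3 = 85
x1_3 = 135
y1_3 = 210
x0_4 = 120
y0_4 = 40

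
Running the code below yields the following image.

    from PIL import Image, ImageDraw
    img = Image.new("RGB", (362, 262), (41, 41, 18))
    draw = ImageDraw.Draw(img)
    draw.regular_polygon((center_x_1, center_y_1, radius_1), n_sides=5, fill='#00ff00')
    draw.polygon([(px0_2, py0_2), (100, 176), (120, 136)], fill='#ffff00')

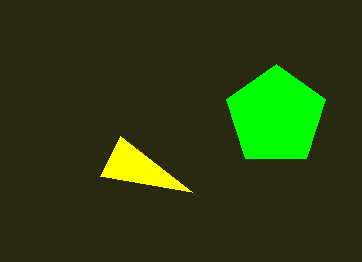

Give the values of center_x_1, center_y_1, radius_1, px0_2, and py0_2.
center_x_1 = 276
center_y_1 = 116
radius_1 = 52
px0_2 = 192
py0_2 = 192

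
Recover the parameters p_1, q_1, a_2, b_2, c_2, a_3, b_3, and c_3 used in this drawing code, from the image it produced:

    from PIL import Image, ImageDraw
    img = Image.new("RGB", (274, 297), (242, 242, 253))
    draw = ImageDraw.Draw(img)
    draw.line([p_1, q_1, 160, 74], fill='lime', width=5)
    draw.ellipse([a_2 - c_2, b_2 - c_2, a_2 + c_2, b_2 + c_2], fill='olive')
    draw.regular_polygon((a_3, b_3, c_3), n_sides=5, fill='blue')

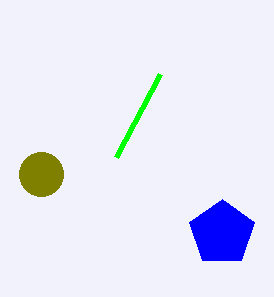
p_1 = 116; q_1 = 157; a_2 = 41; b_2 = 174; c_2 = 22; a_3 = 222; b_3 = 233; c_3 = 34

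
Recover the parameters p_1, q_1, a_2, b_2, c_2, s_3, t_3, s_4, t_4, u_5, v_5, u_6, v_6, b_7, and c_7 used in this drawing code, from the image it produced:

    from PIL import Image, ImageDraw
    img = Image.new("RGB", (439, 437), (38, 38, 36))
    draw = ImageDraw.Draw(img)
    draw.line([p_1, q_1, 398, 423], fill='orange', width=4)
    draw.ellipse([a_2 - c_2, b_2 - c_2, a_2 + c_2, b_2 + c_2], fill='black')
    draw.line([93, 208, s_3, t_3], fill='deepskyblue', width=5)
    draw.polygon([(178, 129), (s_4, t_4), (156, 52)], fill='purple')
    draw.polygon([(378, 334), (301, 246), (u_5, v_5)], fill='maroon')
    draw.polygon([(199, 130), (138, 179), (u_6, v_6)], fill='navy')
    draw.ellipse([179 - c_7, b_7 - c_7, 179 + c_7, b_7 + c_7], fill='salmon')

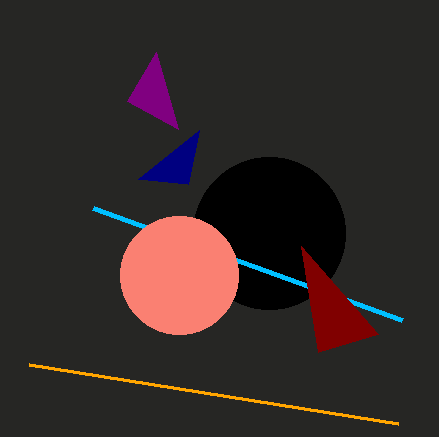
p_1 = 29, q_1 = 364, a_2 = 269, b_2 = 233, c_2 = 76, s_3 = 402, t_3 = 320, s_4 = 127, t_4 = 101, u_5 = 318, v_5 = 352, u_6 = 188, v_6 = 184, b_7 = 275, c_7 = 59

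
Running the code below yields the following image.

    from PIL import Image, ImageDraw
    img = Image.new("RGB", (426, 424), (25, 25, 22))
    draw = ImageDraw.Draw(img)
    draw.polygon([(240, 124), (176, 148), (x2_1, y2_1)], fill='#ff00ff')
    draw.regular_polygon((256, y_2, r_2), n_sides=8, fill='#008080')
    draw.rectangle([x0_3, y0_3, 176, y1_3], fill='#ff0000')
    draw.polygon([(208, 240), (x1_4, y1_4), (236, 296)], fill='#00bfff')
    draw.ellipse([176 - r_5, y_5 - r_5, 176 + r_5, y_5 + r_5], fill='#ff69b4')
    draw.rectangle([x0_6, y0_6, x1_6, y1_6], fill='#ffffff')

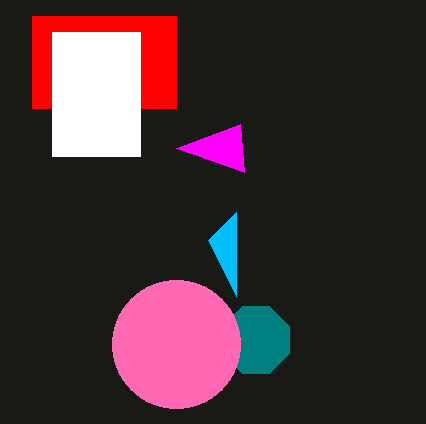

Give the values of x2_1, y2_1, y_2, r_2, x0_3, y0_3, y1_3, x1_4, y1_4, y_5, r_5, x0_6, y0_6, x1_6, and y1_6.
x2_1 = 244; y2_1 = 172; y_2 = 340; r_2 = 36; x0_3 = 32; y0_3 = 16; y1_3 = 108; x1_4 = 236; y1_4 = 212; y_5 = 344; r_5 = 64; x0_6 = 52; y0_6 = 32; x1_6 = 140; y1_6 = 156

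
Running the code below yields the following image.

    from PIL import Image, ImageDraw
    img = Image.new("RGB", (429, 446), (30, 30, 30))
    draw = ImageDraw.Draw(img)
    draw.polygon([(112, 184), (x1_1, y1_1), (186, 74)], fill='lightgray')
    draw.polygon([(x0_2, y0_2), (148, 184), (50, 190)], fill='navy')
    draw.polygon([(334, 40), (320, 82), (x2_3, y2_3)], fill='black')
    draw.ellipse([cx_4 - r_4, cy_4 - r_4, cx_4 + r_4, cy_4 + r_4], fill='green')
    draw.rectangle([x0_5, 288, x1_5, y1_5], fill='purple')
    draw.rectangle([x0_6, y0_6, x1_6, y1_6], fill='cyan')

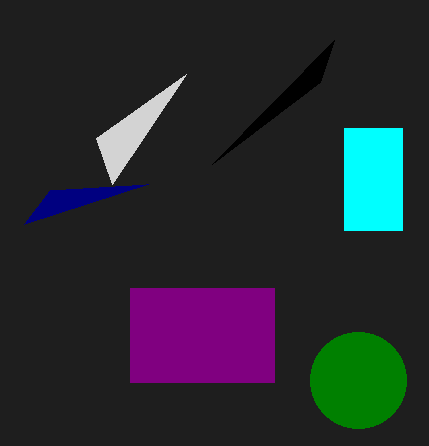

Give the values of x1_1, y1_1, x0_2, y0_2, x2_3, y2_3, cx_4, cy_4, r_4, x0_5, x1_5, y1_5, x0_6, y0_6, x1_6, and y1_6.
x1_1 = 96; y1_1 = 138; x0_2 = 24; y0_2 = 224; x2_3 = 212; y2_3 = 164; cx_4 = 358; cy_4 = 380; r_4 = 48; x0_5 = 130; x1_5 = 274; y1_5 = 382; x0_6 = 344; y0_6 = 128; x1_6 = 402; y1_6 = 230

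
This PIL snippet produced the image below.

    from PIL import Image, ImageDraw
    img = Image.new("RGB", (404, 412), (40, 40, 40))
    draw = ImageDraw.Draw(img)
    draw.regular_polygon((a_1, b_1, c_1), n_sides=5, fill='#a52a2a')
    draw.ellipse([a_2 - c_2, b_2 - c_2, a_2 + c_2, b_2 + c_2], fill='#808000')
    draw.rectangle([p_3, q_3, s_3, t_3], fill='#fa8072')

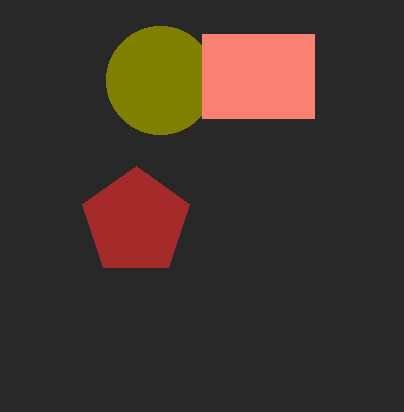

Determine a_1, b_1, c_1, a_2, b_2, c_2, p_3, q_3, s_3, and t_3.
a_1 = 136
b_1 = 222
c_1 = 56
a_2 = 160
b_2 = 80
c_2 = 54
p_3 = 202
q_3 = 34
s_3 = 314
t_3 = 118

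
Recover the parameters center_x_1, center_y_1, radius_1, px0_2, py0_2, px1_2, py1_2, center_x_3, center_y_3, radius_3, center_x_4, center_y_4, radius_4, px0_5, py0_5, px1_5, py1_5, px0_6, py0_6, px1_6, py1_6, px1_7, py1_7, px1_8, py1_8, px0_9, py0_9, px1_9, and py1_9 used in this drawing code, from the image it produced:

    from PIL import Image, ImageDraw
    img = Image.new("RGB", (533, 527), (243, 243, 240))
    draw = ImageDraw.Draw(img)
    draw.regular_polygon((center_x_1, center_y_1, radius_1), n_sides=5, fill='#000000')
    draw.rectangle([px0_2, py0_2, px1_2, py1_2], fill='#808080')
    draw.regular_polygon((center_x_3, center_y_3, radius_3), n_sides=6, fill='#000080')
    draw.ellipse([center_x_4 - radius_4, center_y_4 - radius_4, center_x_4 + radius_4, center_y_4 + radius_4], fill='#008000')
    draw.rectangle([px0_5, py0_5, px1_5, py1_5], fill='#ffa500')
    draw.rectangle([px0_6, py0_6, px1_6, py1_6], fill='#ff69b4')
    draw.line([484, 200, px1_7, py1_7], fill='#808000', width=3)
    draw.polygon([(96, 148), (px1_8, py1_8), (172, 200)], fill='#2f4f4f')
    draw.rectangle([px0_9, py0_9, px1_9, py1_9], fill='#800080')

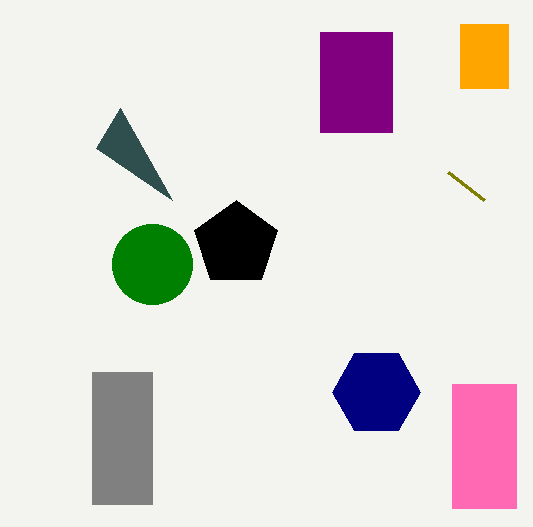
center_x_1 = 236, center_y_1 = 244, radius_1 = 44, px0_2 = 92, py0_2 = 372, px1_2 = 152, py1_2 = 504, center_x_3 = 376, center_y_3 = 392, radius_3 = 44, center_x_4 = 152, center_y_4 = 264, radius_4 = 40, px0_5 = 460, py0_5 = 24, px1_5 = 508, py1_5 = 88, px0_6 = 452, py0_6 = 384, px1_6 = 516, py1_6 = 508, px1_7 = 448, py1_7 = 172, px1_8 = 120, py1_8 = 108, px0_9 = 320, py0_9 = 32, px1_9 = 392, py1_9 = 132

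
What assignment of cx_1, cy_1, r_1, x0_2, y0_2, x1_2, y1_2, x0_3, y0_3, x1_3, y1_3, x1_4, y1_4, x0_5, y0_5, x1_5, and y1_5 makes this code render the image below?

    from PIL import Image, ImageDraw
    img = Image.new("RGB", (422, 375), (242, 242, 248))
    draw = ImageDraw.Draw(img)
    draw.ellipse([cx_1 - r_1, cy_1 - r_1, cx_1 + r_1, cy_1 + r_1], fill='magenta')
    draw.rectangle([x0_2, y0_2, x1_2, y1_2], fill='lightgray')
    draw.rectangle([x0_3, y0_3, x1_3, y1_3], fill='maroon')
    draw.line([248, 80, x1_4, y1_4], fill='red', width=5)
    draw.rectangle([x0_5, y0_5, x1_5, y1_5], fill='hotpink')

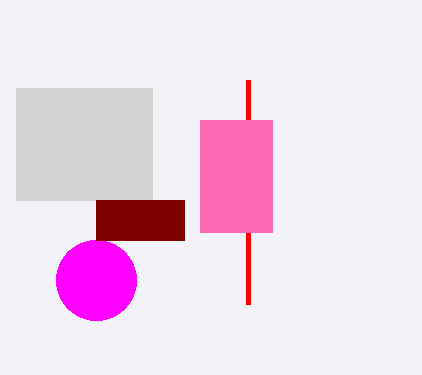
cx_1 = 96
cy_1 = 280
r_1 = 40
x0_2 = 16
y0_2 = 88
x1_2 = 152
y1_2 = 200
x0_3 = 96
y0_3 = 200
x1_3 = 184
y1_3 = 240
x1_4 = 248
y1_4 = 304
x0_5 = 200
y0_5 = 120
x1_5 = 272
y1_5 = 232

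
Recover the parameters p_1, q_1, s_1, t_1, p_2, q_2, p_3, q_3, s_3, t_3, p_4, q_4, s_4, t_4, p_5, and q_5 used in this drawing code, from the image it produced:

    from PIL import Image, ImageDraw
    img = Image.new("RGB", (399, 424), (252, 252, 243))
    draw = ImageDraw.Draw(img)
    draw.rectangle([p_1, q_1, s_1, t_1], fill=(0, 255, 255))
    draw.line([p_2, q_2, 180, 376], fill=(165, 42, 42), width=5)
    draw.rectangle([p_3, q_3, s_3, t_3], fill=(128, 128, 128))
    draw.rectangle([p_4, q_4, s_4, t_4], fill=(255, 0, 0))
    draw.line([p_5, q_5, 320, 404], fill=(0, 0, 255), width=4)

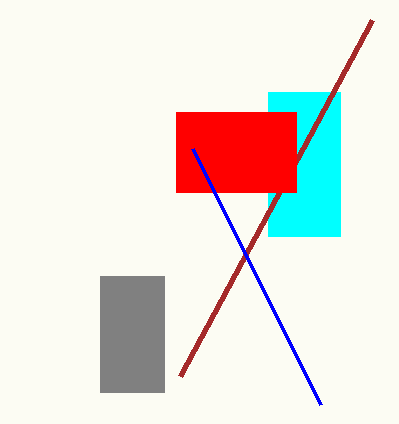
p_1 = 268, q_1 = 92, s_1 = 340, t_1 = 236, p_2 = 372, q_2 = 20, p_3 = 100, q_3 = 276, s_3 = 164, t_3 = 392, p_4 = 176, q_4 = 112, s_4 = 296, t_4 = 192, p_5 = 192, q_5 = 148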